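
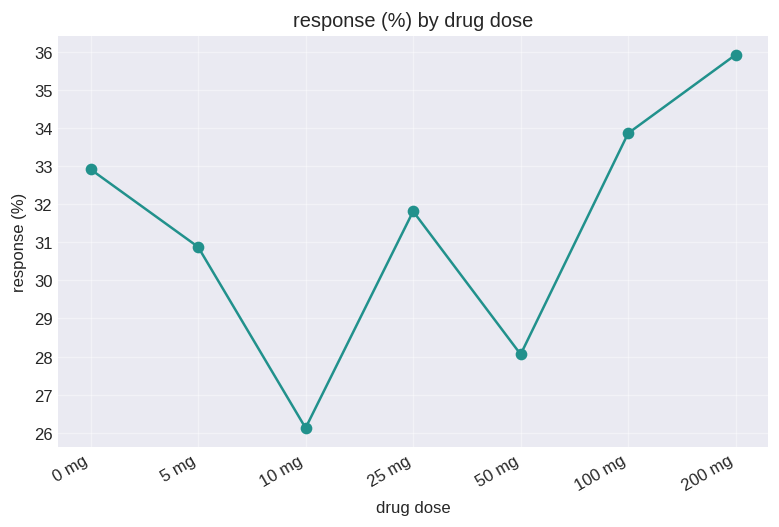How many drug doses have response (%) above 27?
6

Above 27: 0 mg, 5 mg, 25 mg, 50 mg, 100 mg, 200 mg.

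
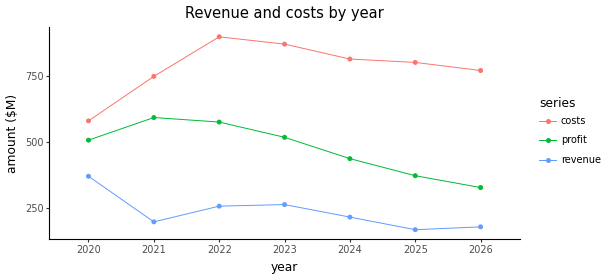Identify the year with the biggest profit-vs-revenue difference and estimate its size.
2021: profit ≈ 600, revenue ≈ 200 → gap ≈ 400. Next-largest (2022) is only ≈ 300.

2021, ≈ 400 $M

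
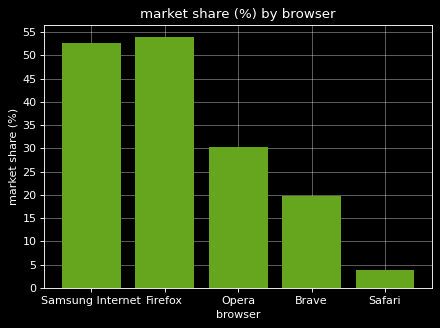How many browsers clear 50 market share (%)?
Above 50: Samsung Internet, Firefox.

2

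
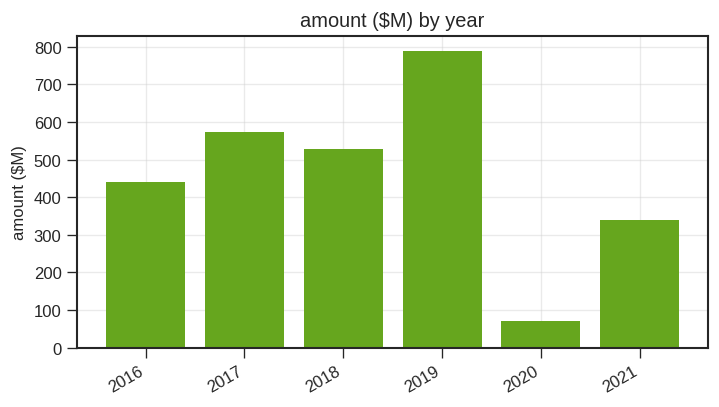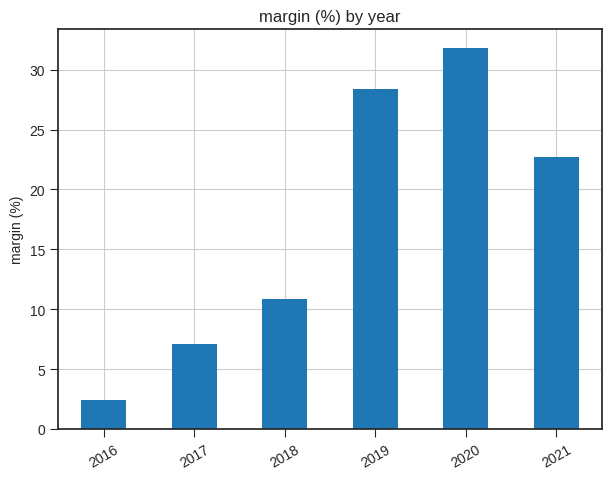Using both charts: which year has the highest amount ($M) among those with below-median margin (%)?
2017

Chart 2 median margin (%) ≈ 15; below-median years: 2016, 2017, 2018. Among those, 2017 has the highest amount ($M) (≈ 600).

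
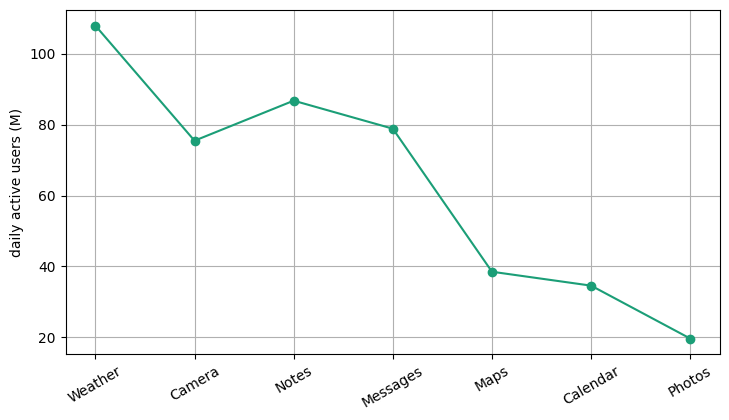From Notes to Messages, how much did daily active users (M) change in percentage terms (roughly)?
≈ -11.1%

Notes ≈ 90, Messages ≈ 80; (80 − 90) / 90 ≈ -11.1%.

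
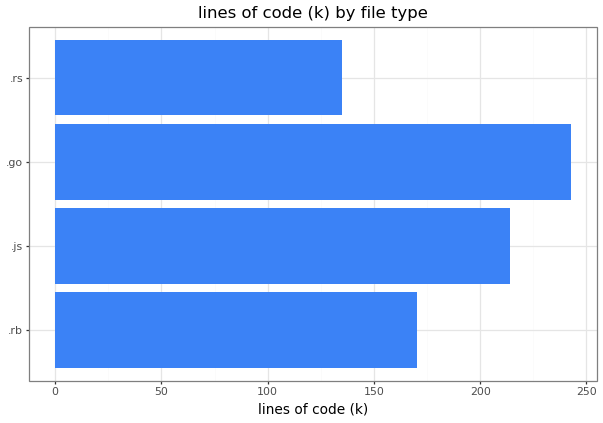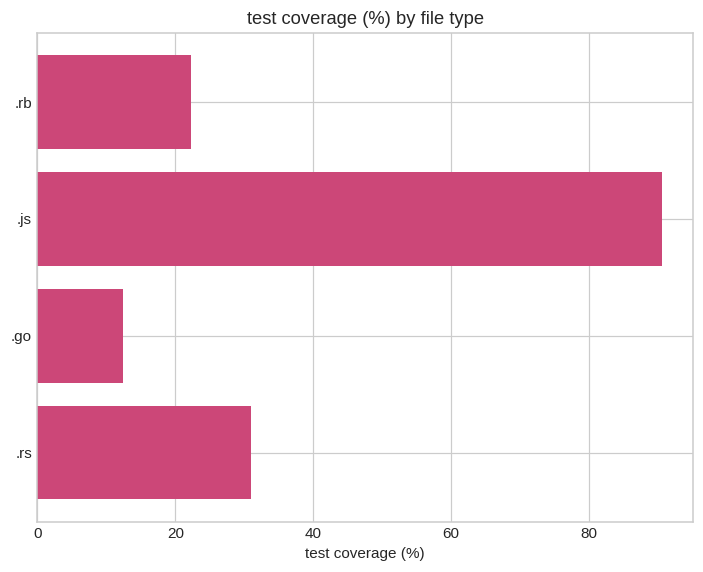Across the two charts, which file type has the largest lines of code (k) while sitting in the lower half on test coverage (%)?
.go

Chart 2 median test coverage (%) ≈ 30; below-median file types: .rb, .go. Among those, .go has the highest lines of code (k) (≈ 250).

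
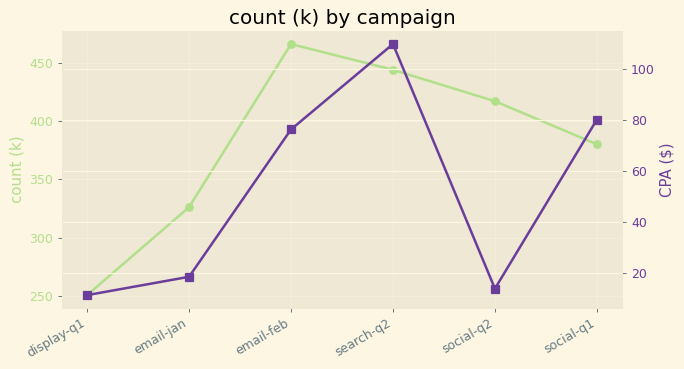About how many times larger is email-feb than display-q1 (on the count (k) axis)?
email-feb ≈ 460, display-q1 ≈ 260; 460/260 ≈ 1.77.

≈ 1.77×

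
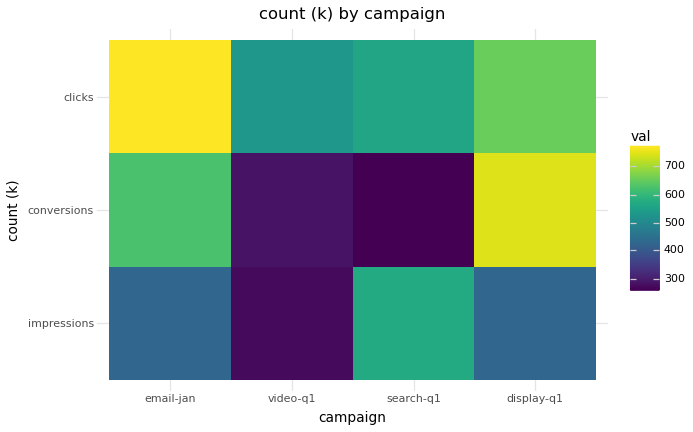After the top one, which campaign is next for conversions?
email-jan

Top 3 for conversions: display-q1 ≈ 750, email-jan ≈ 650, video-q1 ≈ 300.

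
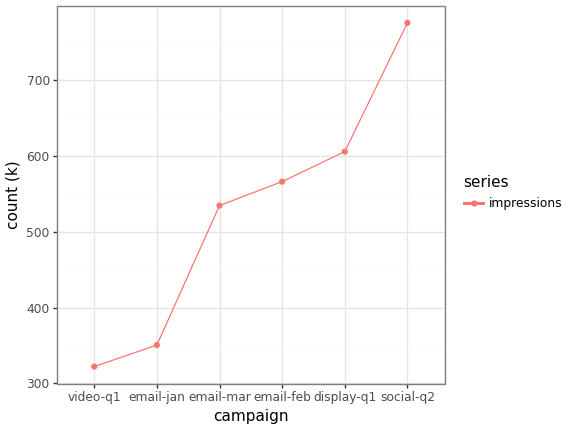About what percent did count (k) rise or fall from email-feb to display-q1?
≈ +9.1%

email-feb ≈ 550, display-q1 ≈ 600; (600 − 550) / 550 ≈ +9.1%.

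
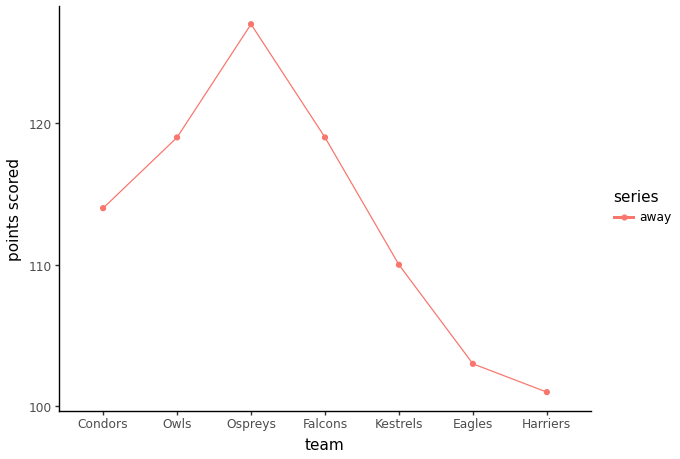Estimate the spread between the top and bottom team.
Max Ospreys ≈ 125, min Harriers ≈ 100; range ≈ 25.

≈ 25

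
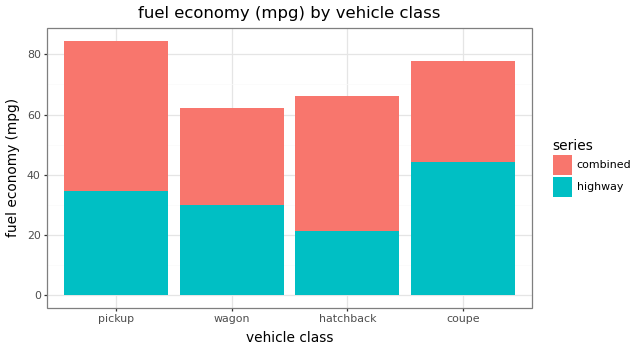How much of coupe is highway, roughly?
≈ 40

highway top ≈ 40, bottom ≈ 0; segment ≈ 40.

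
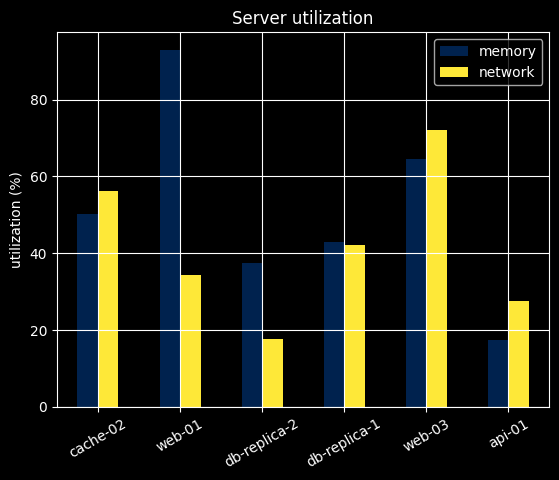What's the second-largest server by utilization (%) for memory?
web-03

Top 3 for memory: web-01 ≈ 90, web-03 ≈ 60, cache-02 ≈ 50.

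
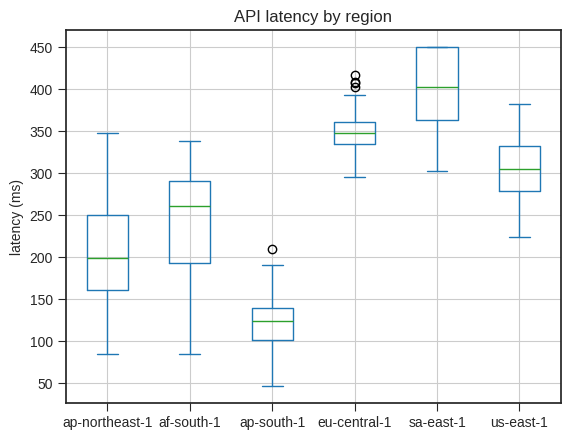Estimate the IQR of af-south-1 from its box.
≈ 100

Q3 ≈ 300, Q1 ≈ 200; IQR ≈ 100.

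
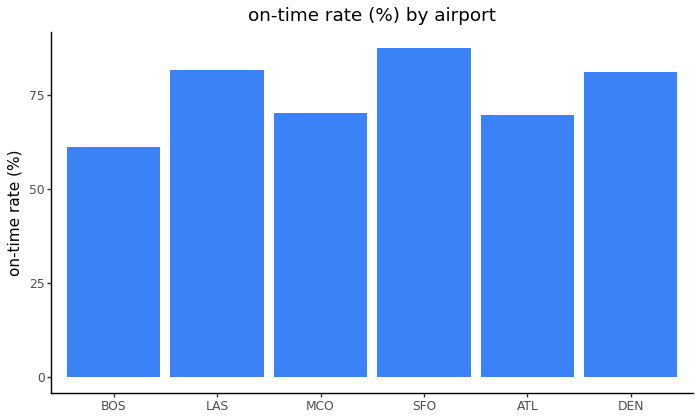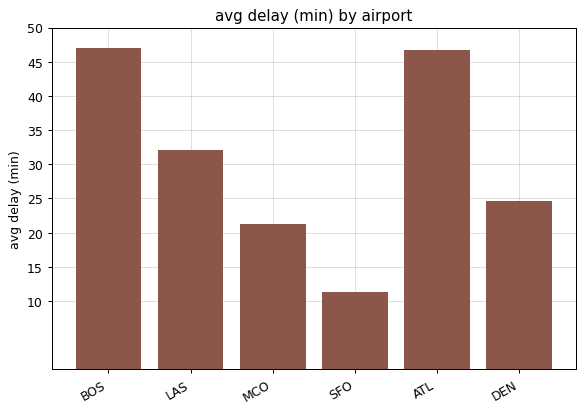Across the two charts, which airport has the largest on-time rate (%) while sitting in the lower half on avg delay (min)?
Chart 2 median avg delay (min) ≈ 30; below-median airports: MCO, SFO, DEN. Among those, SFO has the highest on-time rate (%) (≈ 90).

SFO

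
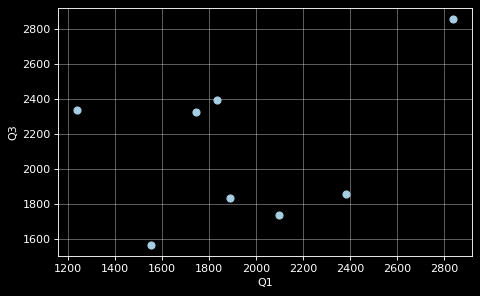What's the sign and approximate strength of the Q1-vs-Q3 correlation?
positive, weak

Points are positively correlated; weak (|r| ≈ 0.3).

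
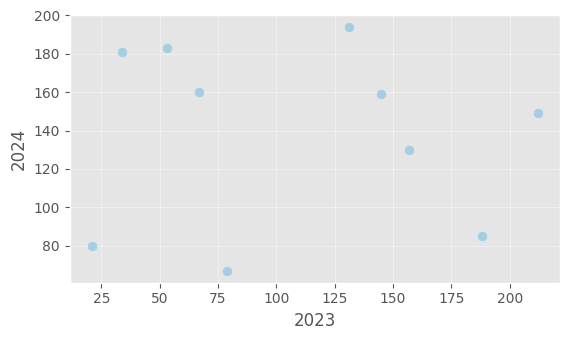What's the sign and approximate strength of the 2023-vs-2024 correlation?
no clear correlation

Points are roughly uncorrelated; weak (|r| ≈ 0.0).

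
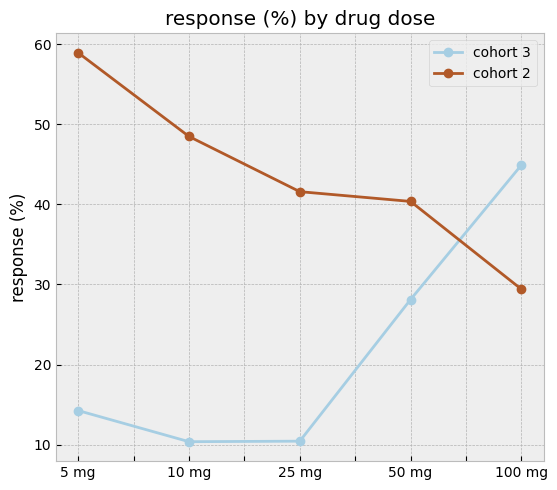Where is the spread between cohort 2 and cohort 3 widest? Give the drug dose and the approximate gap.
5 mg: cohort 2 ≈ 60, cohort 3 ≈ 15 → gap ≈ 45. Next-largest (10 mg) is only ≈ 40.

5 mg, ≈ 45 %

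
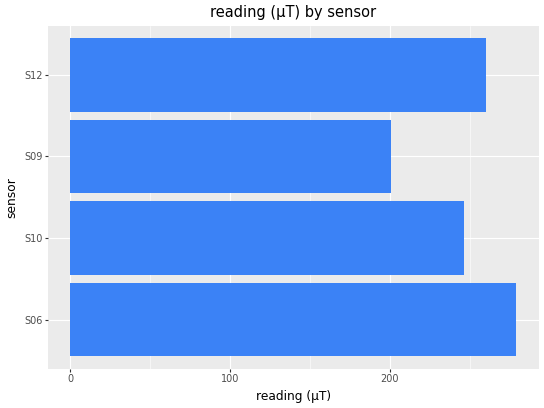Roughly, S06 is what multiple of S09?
S06 ≈ 275, S09 ≈ 200; 275/200 ≈ 1.38.

≈ 1.38×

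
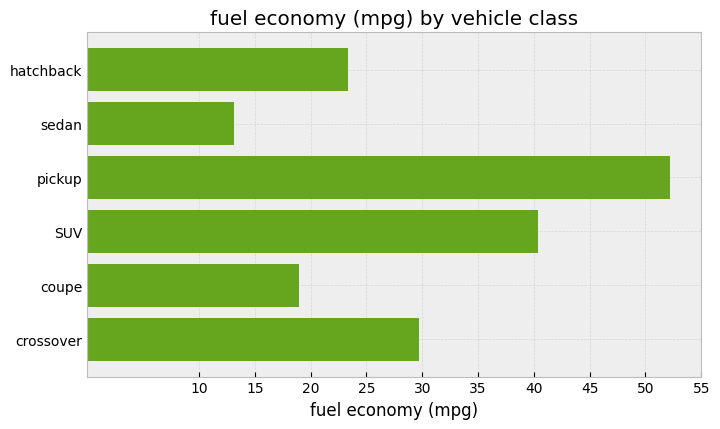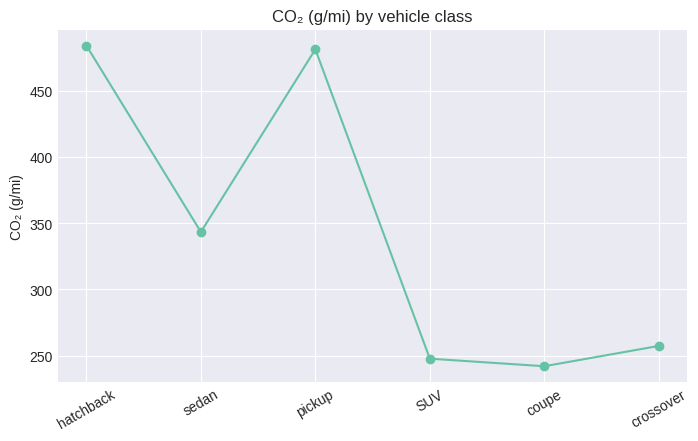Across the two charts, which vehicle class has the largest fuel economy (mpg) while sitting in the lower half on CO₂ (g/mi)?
Chart 2 median CO₂ (g/mi) ≈ 300; below-median vehicle classes: SUV, coupe, crossover. Among those, SUV has the highest fuel economy (mpg) (≈ 40).

SUV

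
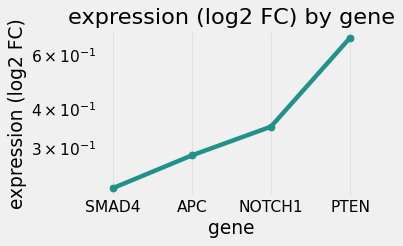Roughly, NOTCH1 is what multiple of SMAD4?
≈ 1.75×

NOTCH1 ≈ 0.35, SMAD4 ≈ 0.20; 0.35/0.20 ≈ 1.75.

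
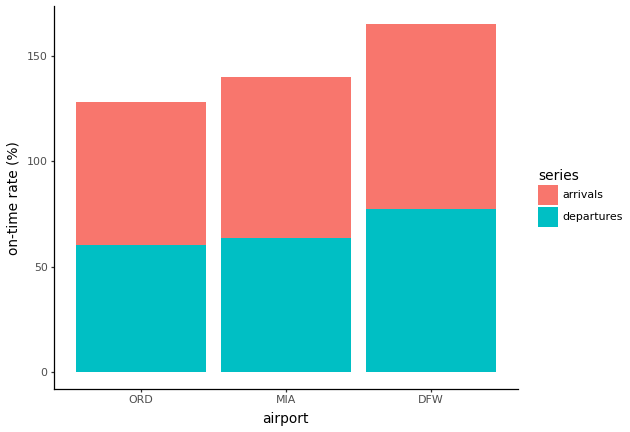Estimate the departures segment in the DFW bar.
≈ 80

departures top ≈ 80, bottom ≈ 0; segment ≈ 80.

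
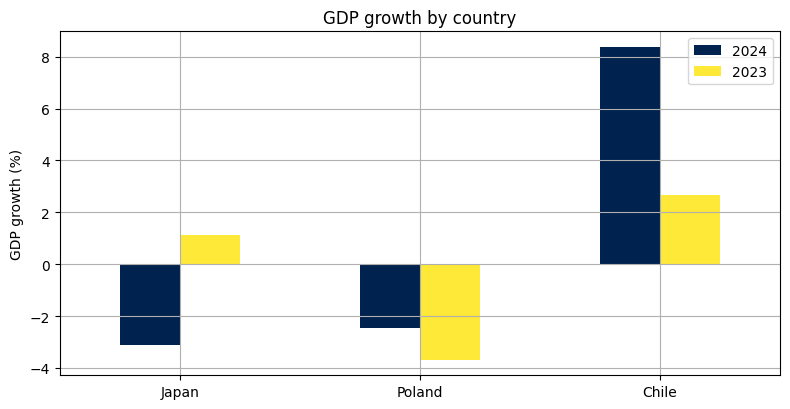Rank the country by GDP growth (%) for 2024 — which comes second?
Poland

Top 3 for 2024: Chile ≈ 8, Poland ≈ -2, Japan ≈ -4.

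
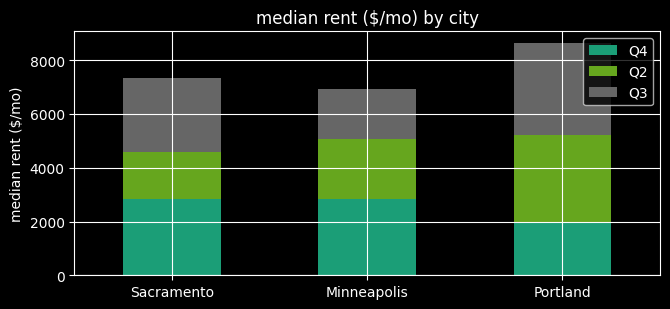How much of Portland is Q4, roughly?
≈ 2000

Q4 top ≈ 2000, bottom ≈ 0; segment ≈ 2000.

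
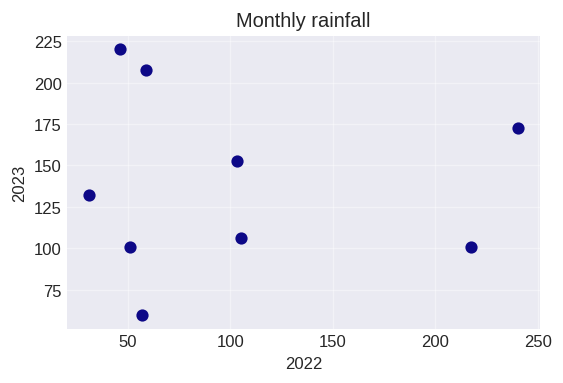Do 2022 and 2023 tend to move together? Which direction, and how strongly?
no clear correlation

Points are roughly uncorrelated; weak (|r| ≈ 0.0).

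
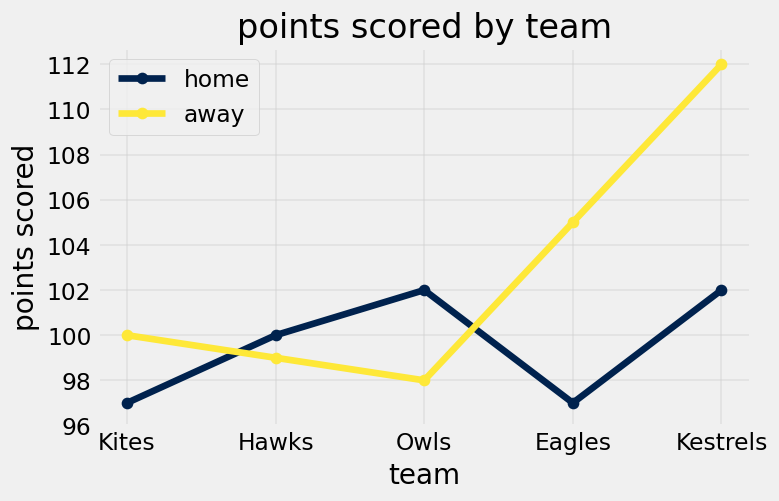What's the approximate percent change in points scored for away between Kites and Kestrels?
Kites ≈ 100, Kestrels ≈ 112; (112 − 100) / 100 ≈ +12%.

≈ +12%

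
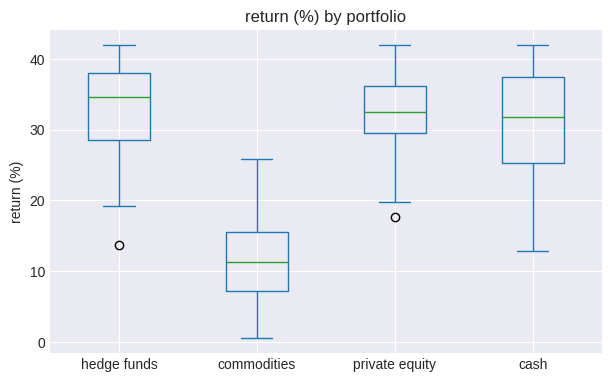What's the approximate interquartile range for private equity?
Q3 ≈ 36, Q1 ≈ 30; IQR ≈ 6.

≈ 6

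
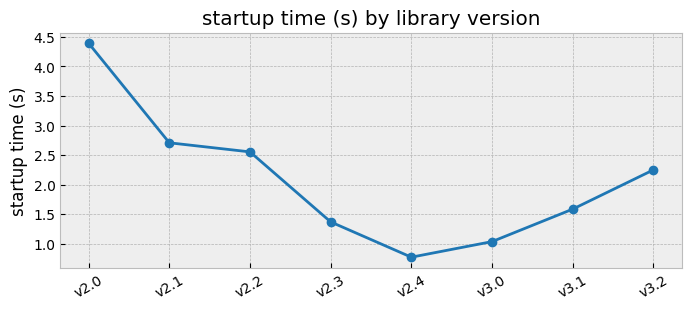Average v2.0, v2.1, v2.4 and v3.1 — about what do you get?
≈ 2.38

(4.5 + 2.5 + 1.0 + 1.5) / 4 ≈ 2.38.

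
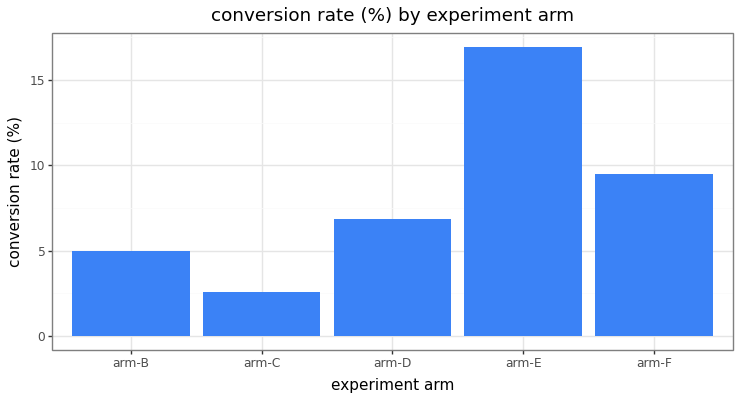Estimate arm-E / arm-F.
≈ 1.6×

arm-E ≈ 16, arm-F ≈ 10; 16/10 ≈ 1.6.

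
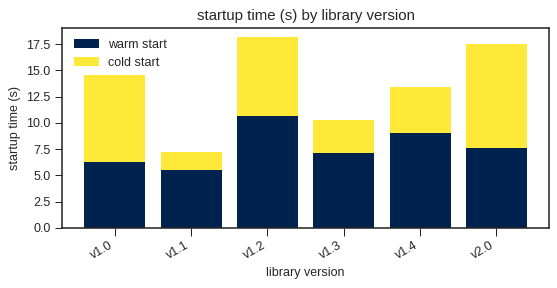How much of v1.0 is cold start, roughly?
cold start top ≈ 14, bottom ≈ 6; segment ≈ 8.

≈ 8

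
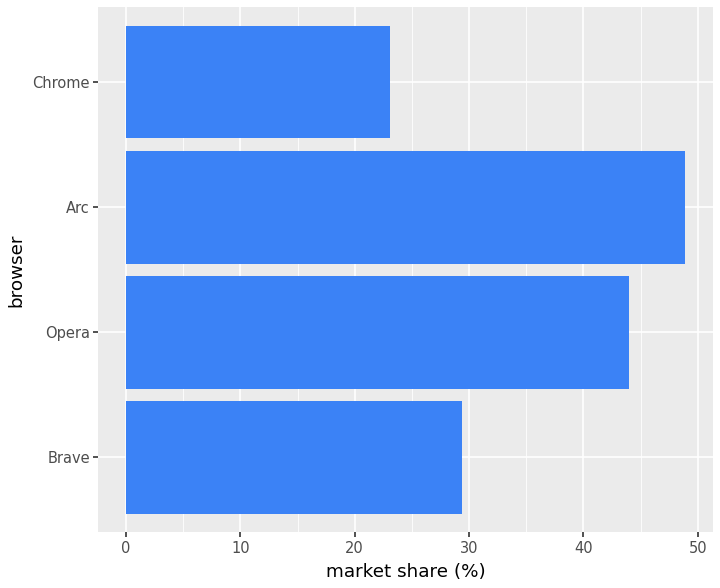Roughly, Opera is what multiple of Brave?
Opera ≈ 45, Brave ≈ 30; 45/30 ≈ 1.5.

≈ 1.5×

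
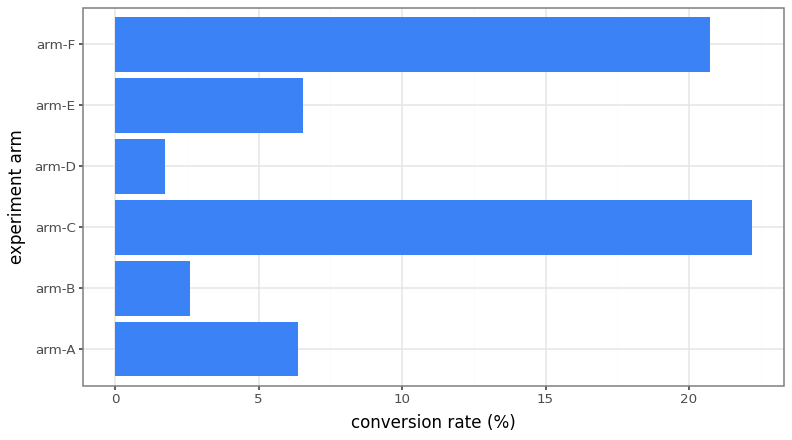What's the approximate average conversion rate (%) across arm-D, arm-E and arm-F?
≈ 9

(2 + 6 + 20) / 3 ≈ 9.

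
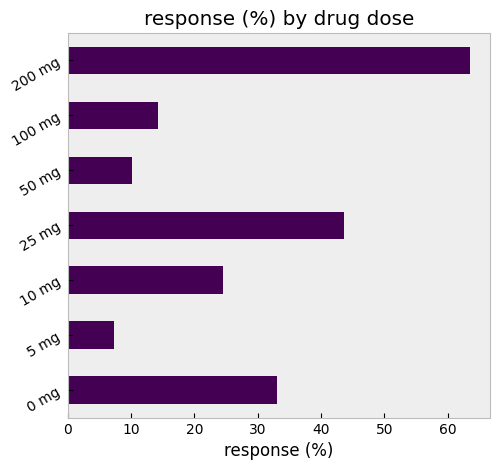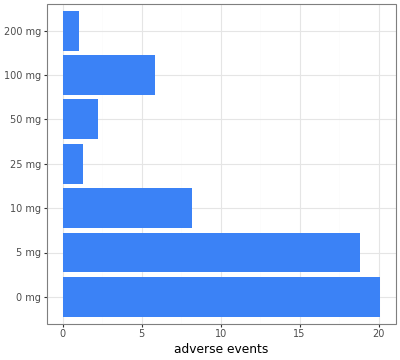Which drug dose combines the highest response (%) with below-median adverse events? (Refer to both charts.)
200 mg

Chart 2 median adverse events ≈ 6; below-median drug doses: 25 mg, 50 mg, 200 mg. Among those, 200 mg has the highest response (%) (≈ 60).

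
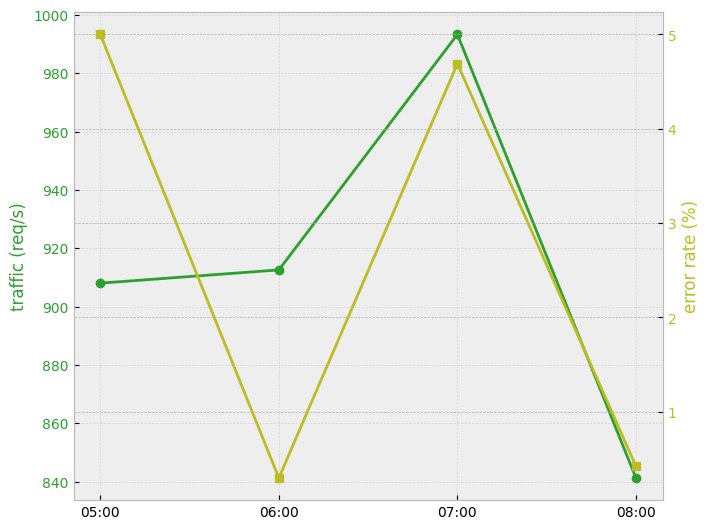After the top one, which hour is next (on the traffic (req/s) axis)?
06:00

Top 3 (on the traffic (req/s) axis): 07:00 ≈ 1000, 06:00 ≈ 920, 05:00 ≈ 900.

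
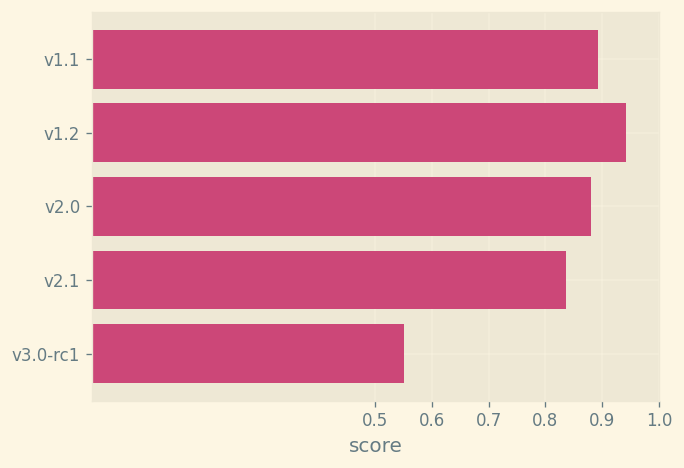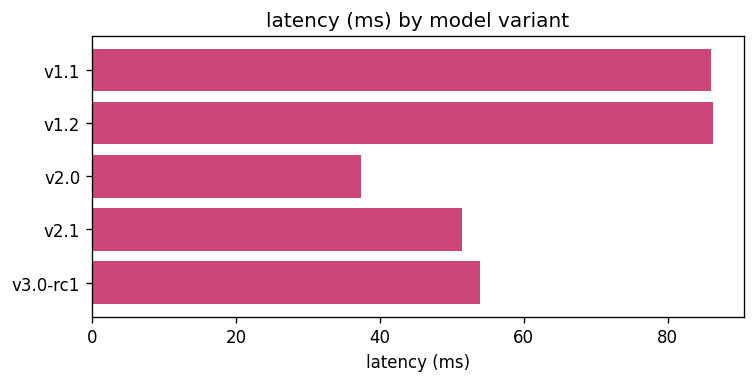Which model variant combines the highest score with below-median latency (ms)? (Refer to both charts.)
Chart 2 median latency (ms) ≈ 50; below-median model variants: v2.0, v2.1. Among those, v2.0 has the highest score (≈ 0.9).

v2.0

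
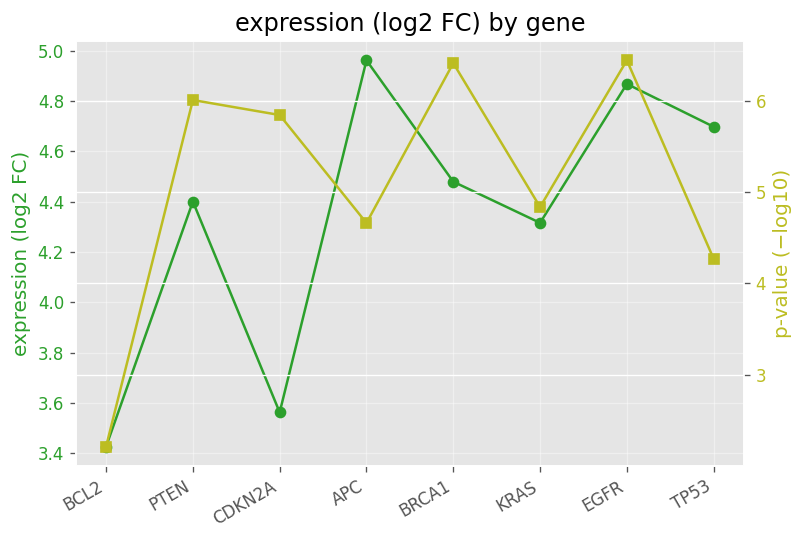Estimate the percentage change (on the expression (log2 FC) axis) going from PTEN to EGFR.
≈ +9.1%

PTEN ≈ 4.4, EGFR ≈ 4.8; (4.8 − 4.4) / 4.4 ≈ +9.1%.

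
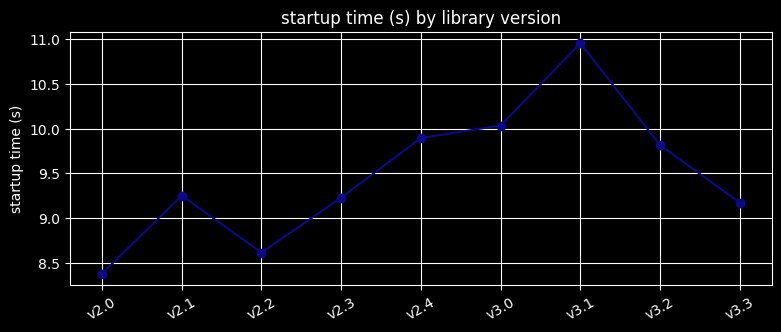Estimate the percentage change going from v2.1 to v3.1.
v2.1 ≈ 9.5, v3.1 ≈ 11.0; (11.0 − 9.5) / 9.5 ≈ +15.8%.

≈ +15.8%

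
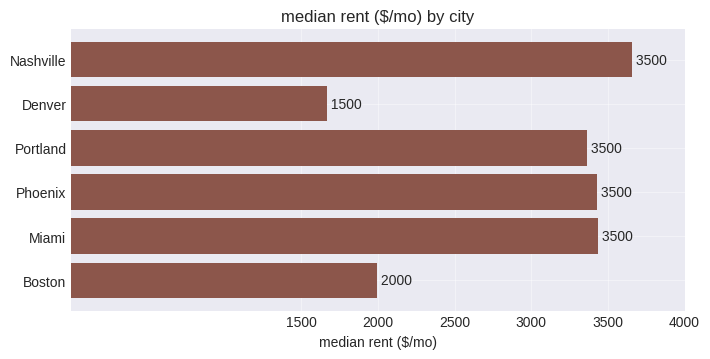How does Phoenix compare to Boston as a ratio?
≈ 1.75×

Phoenix ≈ 3500, Boston ≈ 2000; 3500/2000 ≈ 1.75.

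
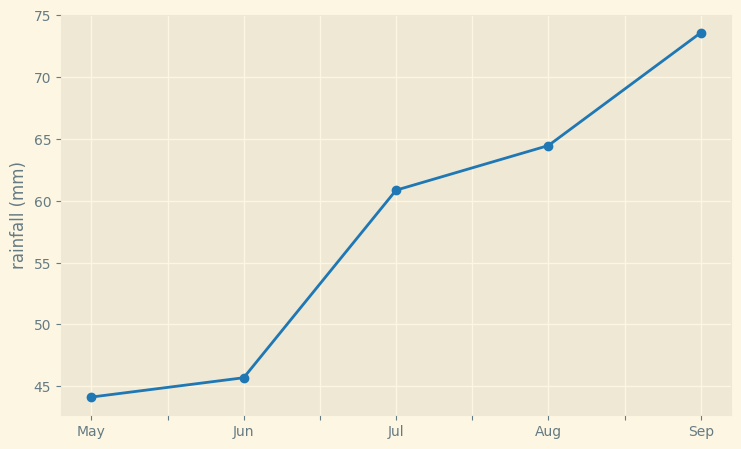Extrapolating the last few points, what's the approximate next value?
≈ 82.5

Last three: 60, 65, 75 → slope ≈ 7.5/step → next ≈ 82.5.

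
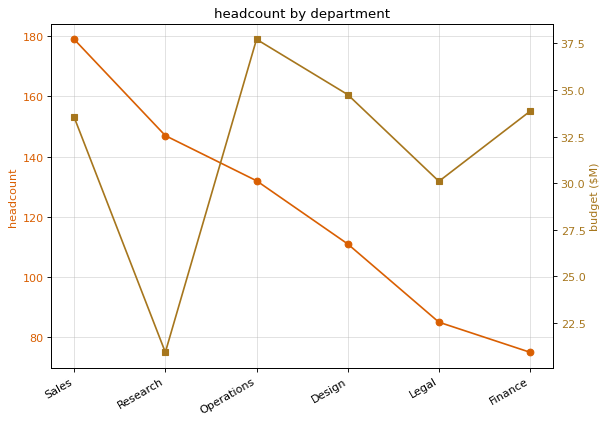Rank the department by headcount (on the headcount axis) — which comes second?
Research

Top 3 (on the headcount axis): Sales ≈ 180, Research ≈ 150, Operations ≈ 130.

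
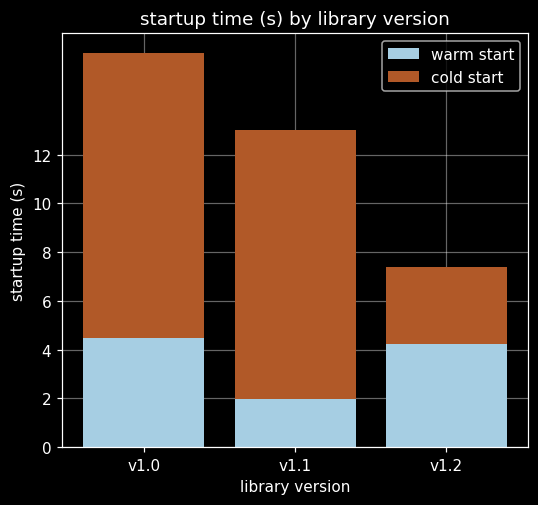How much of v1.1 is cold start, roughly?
≈ 12

cold start top ≈ 14, bottom ≈ 2; segment ≈ 12.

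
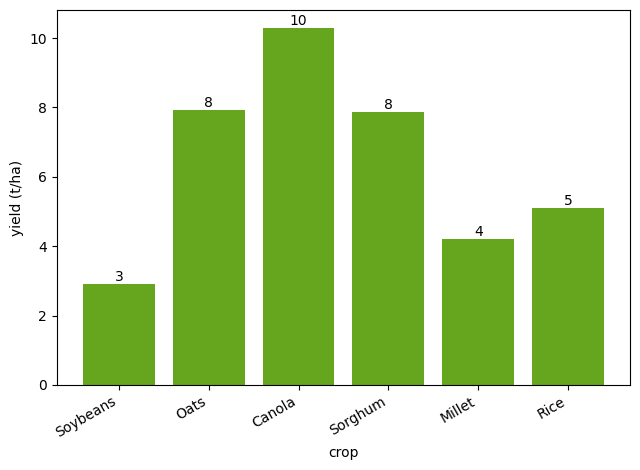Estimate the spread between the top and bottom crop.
Max Canola ≈ 10, min Soybeans ≈ 3; range ≈ 7.

≈ 7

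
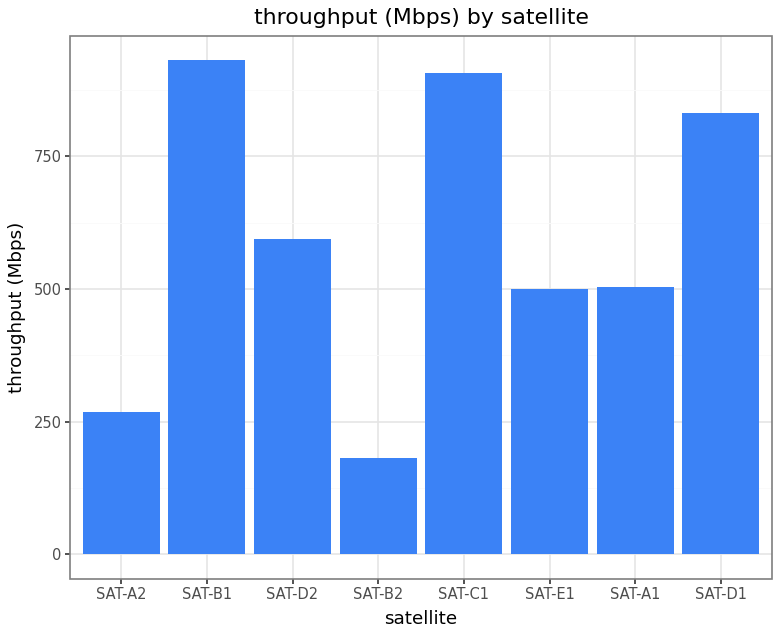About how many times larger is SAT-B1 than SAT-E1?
SAT-B1 ≈ 900, SAT-E1 ≈ 500; 900/500 ≈ 1.8.

≈ 1.8×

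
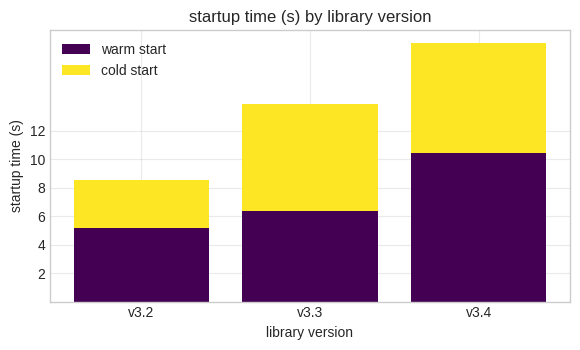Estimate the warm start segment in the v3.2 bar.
warm start top ≈ 6, bottom ≈ 0; segment ≈ 6.

≈ 6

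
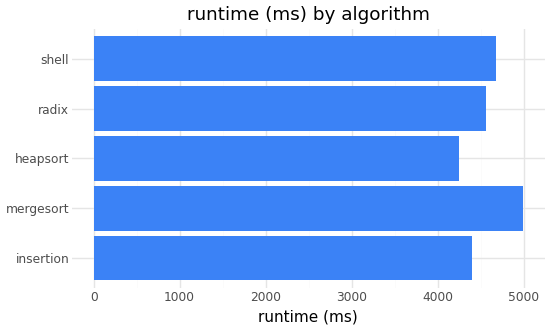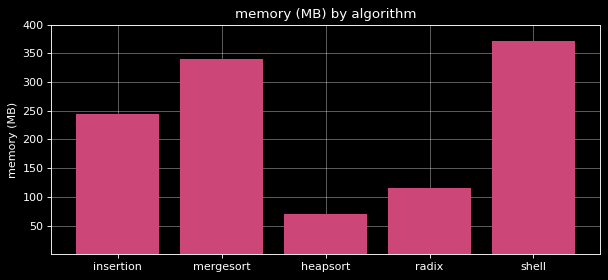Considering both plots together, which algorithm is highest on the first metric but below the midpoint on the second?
Chart 2 median memory (MB) ≈ 250; below-median algorithms: heapsort, radix. Among those, radix has the highest runtime (ms) (≈ 4500).

radix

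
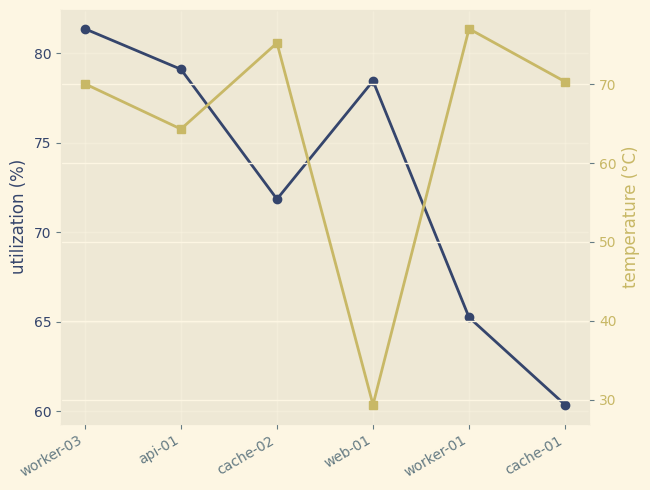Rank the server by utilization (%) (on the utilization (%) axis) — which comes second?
Top 3 (on the utilization (%) axis): worker-03 ≈ 82, api-01 ≈ 80, web-01 ≈ 78.

api-01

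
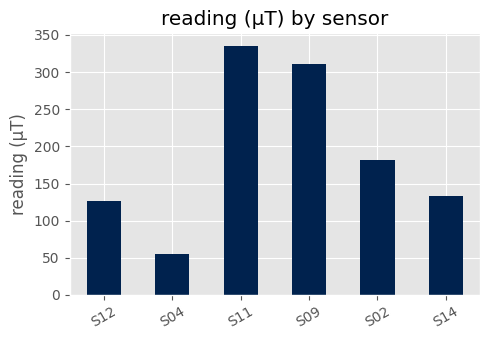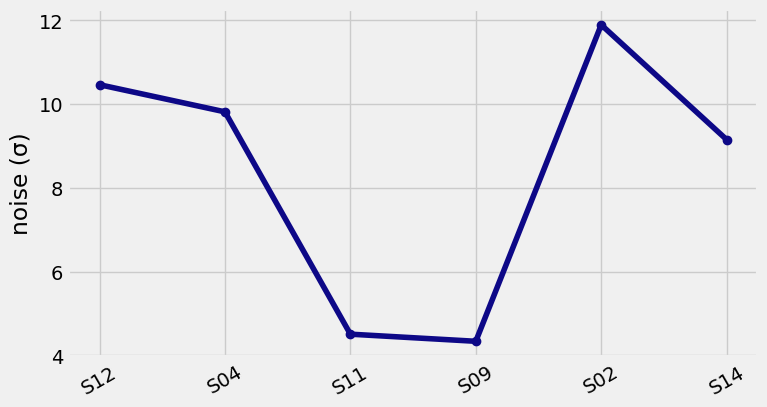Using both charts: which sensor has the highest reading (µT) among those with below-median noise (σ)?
S11

Chart 2 median noise (σ) ≈ 10; below-median sensors: S11, S09, S14. Among those, S11 has the highest reading (µT) (≈ 350).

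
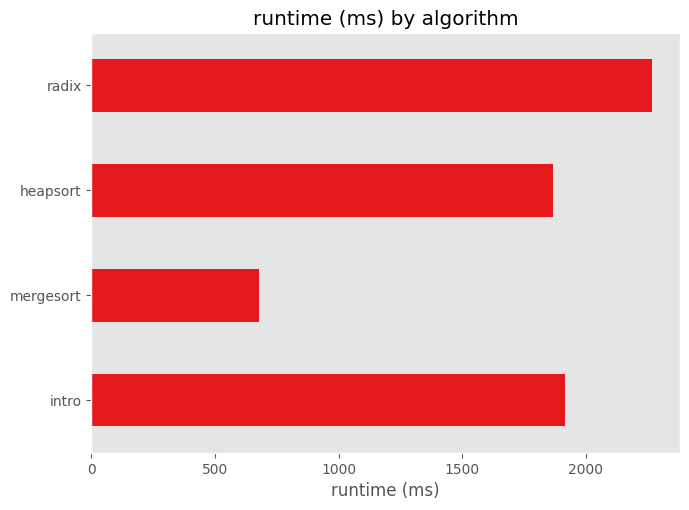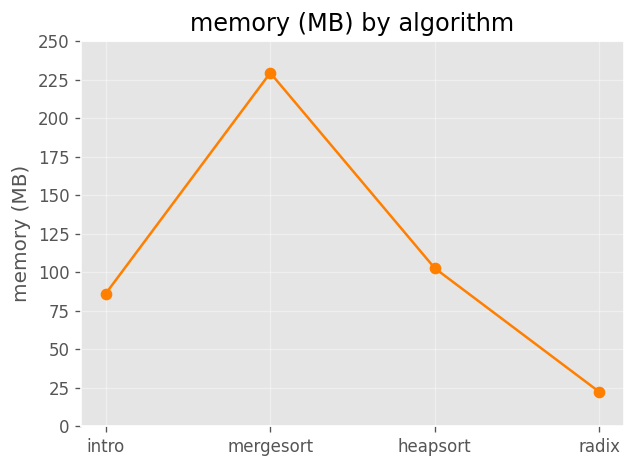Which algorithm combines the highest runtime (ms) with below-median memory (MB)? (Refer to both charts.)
Chart 2 median memory (MB) ≈ 100; below-median algorithms: intro, radix. Among those, radix has the highest runtime (ms) (≈ 2500).

radix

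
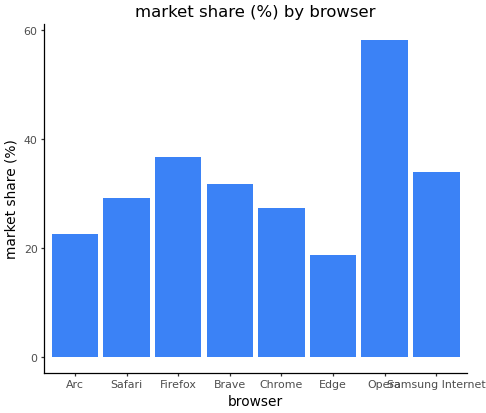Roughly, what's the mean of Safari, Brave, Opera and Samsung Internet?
≈ 39

(30 + 30 + 60 + 35) / 4 ≈ 39.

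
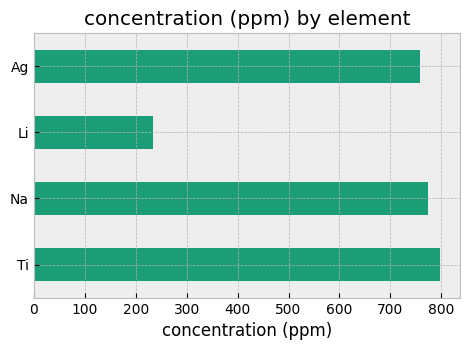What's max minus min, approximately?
Max Ti ≈ 800, min Li ≈ 200; range ≈ 600.

≈ 600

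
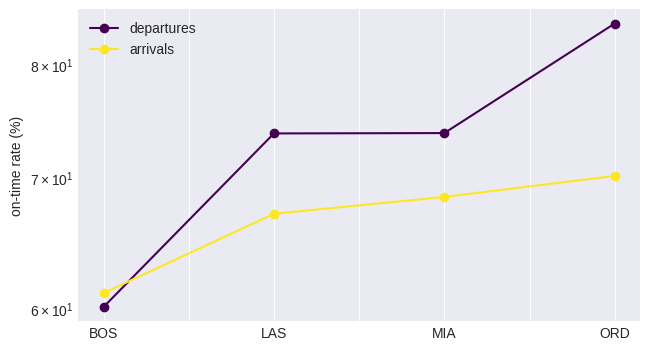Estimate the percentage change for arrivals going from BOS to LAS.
BOS ≈ 62, LAS ≈ 68; (68 − 62) / 62 ≈ +9.7%.

≈ +9.7%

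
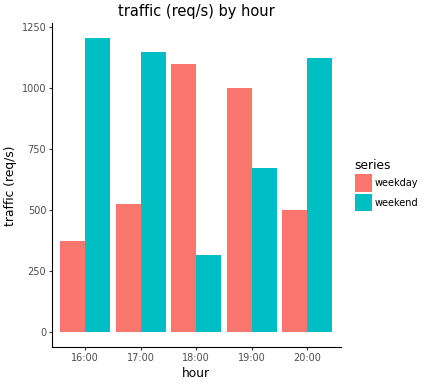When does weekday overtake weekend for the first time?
17:00: weekday ≈ 600 vs weekend ≈ 1200 (not yet); 18:00: weekday ≈ 1000 vs weekend ≈ 400 (first crossover).

18:00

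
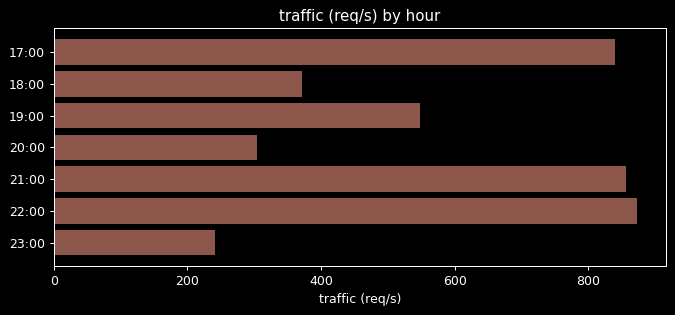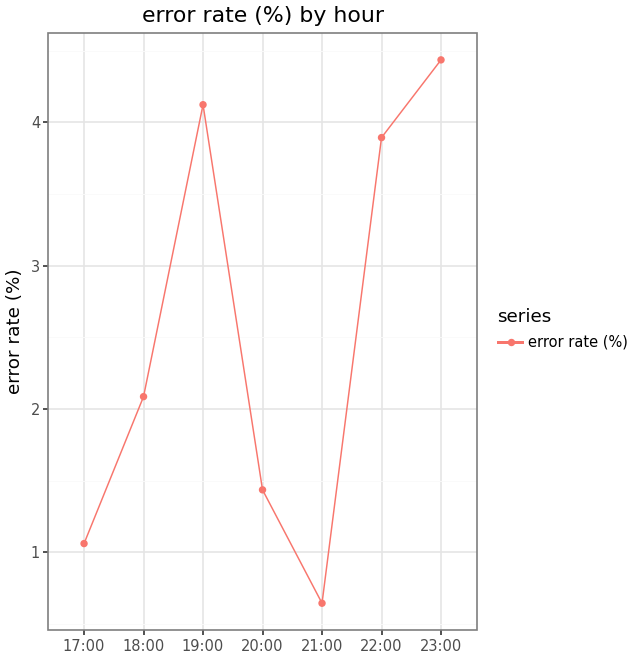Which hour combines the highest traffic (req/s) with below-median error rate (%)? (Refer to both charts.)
Chart 2 median error rate (%) ≈ 2; below-median hours: 17:00, 20:00, 21:00. Among those, 21:00 has the highest traffic (req/s) (≈ 900).

21:00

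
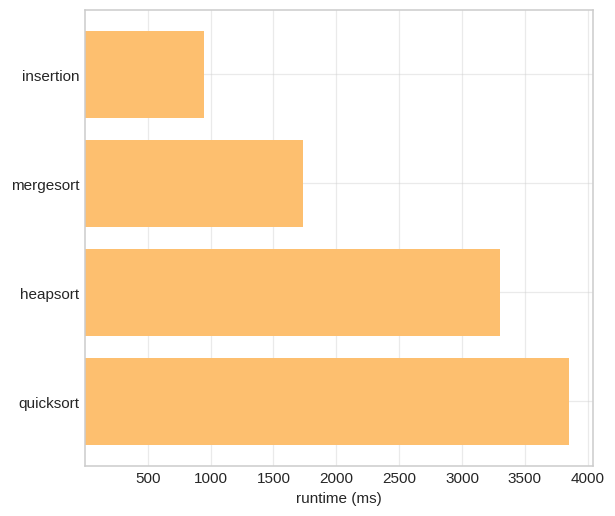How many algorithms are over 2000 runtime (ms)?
Above 2000: heapsort, quicksort.

2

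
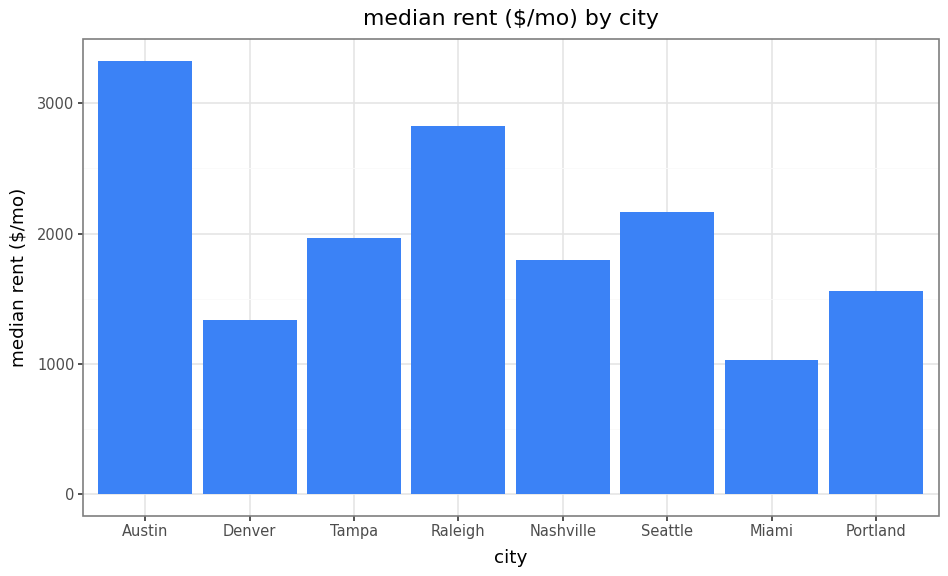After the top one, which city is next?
Top 3: Austin ≈ 3500, Raleigh ≈ 3000, Seattle ≈ 2000.

Raleigh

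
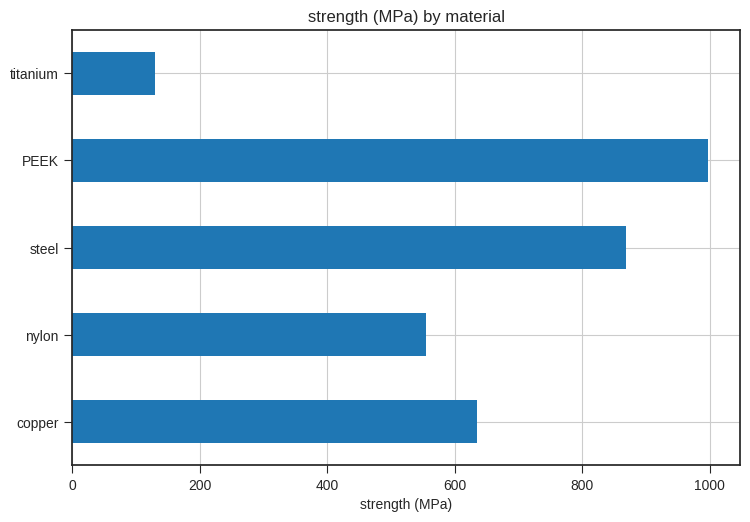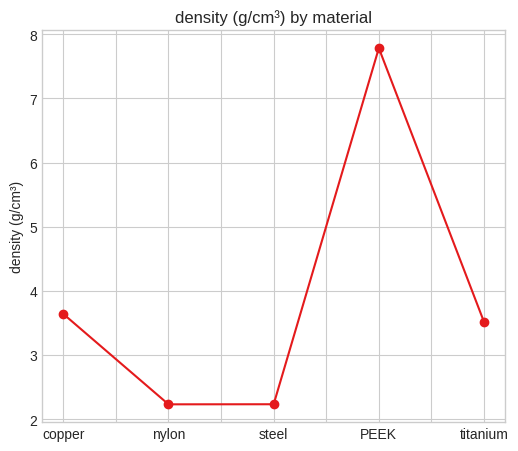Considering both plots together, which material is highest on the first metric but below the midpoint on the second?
steel

Chart 2 median density (g/cm³) ≈ 4; below-median materials: nylon, steel. Among those, steel has the highest strength (MPa) (≈ 900).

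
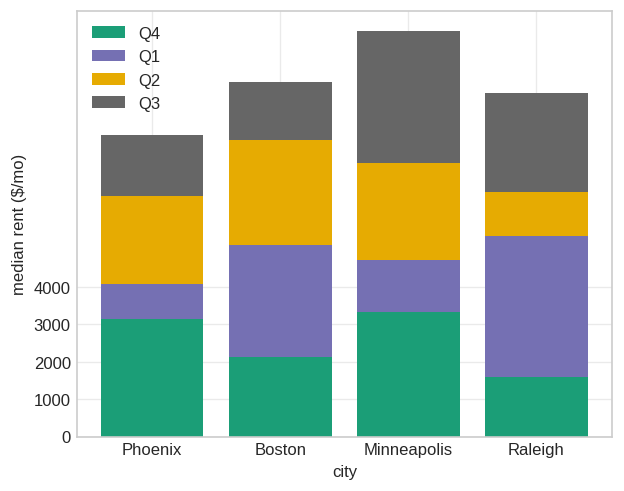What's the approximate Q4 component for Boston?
≈ 2000

Q4 top ≈ 2000, bottom ≈ 0; segment ≈ 2000.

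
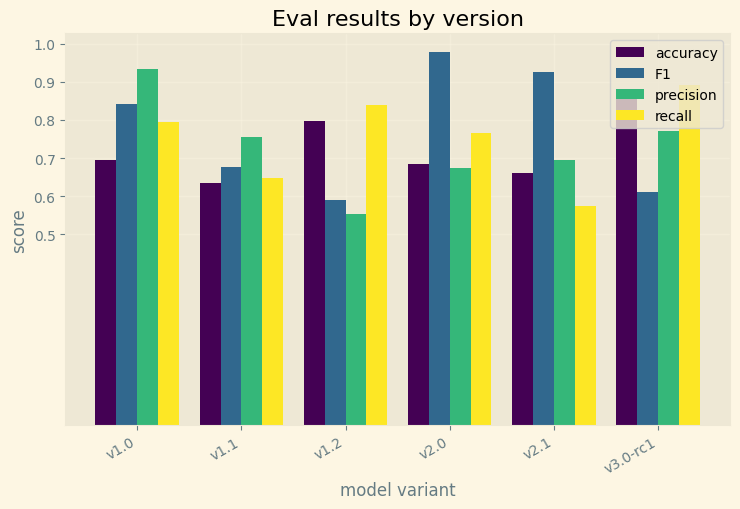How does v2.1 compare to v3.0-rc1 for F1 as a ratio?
v2.1 ≈ 0.9, v3.0-rc1 ≈ 0.6; 0.9/0.6 ≈ 1.5.

≈ 1.5×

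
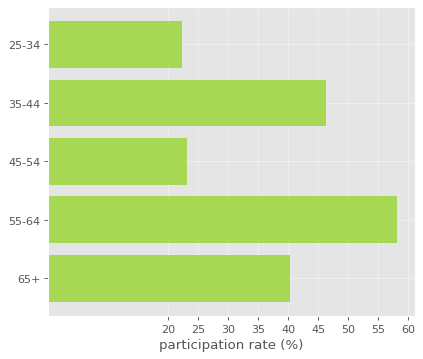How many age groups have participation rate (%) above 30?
Above 30: 35-44, 55-64, 65+.

3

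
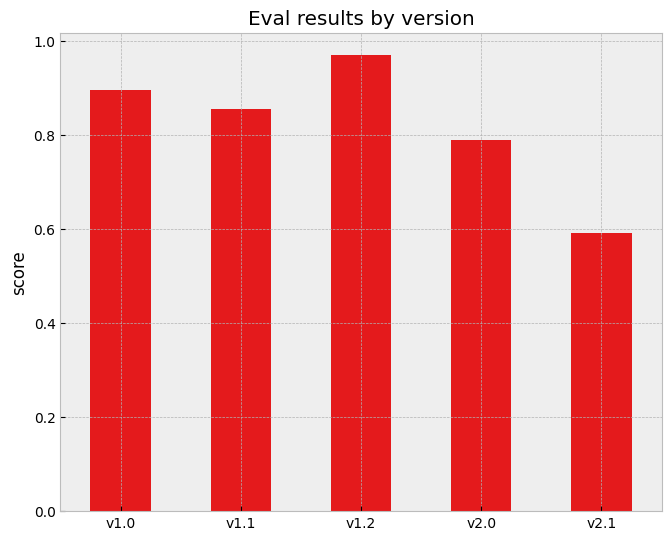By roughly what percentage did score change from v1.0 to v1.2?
v1.0 ≈ 0.9, v1.2 ≈ 1.0; (1.0 − 0.9) / 0.9 ≈ +11.1%.

≈ +11.1%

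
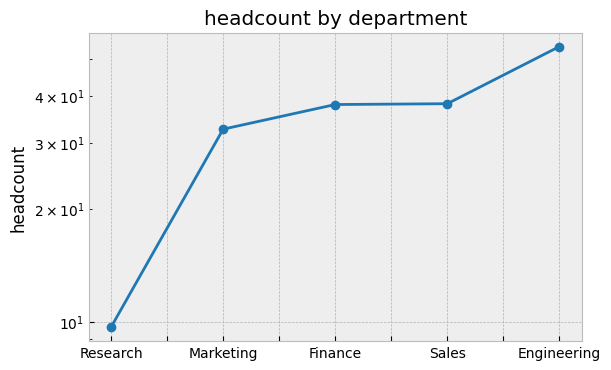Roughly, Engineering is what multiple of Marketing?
Engineering ≈ 55, Marketing ≈ 35; 55/35 ≈ 1.57.

≈ 1.57×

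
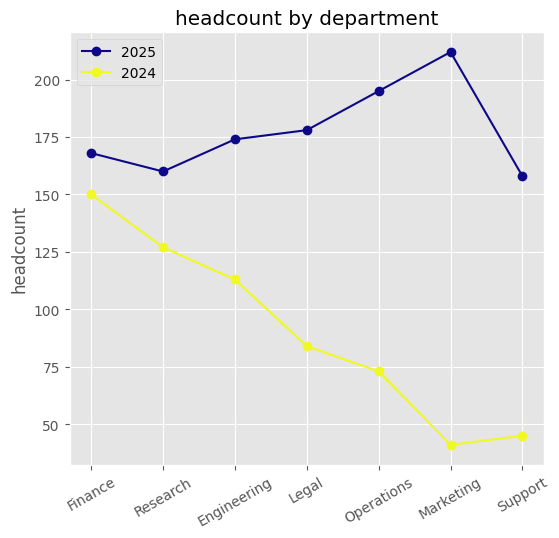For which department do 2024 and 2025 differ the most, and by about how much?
Marketing: 2024 ≈ 40, 2025 ≈ 220 → gap ≈ 180. Next-largest (Operations) is only ≈ 120.

Marketing, ≈ 180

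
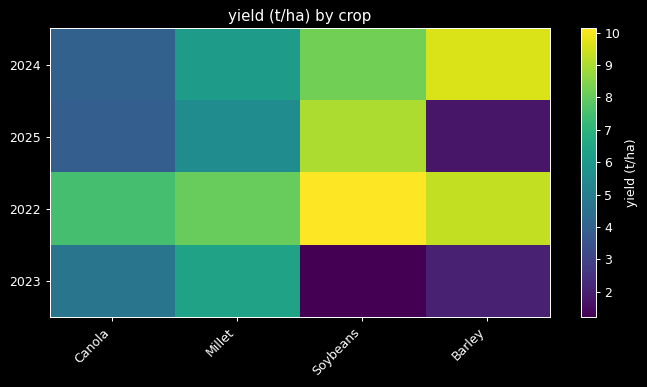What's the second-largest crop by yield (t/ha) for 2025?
Millet

Top 3 for 2025: Soybeans ≈ 9, Millet ≈ 6, Canola ≈ 4.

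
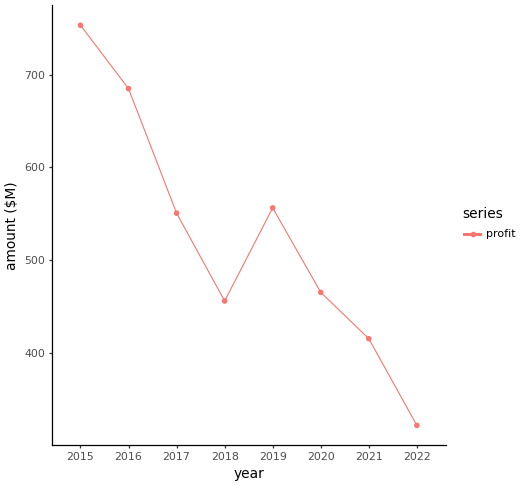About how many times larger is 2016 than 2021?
≈ 1.75×

2016 ≈ 700, 2021 ≈ 400; 700/400 ≈ 1.75.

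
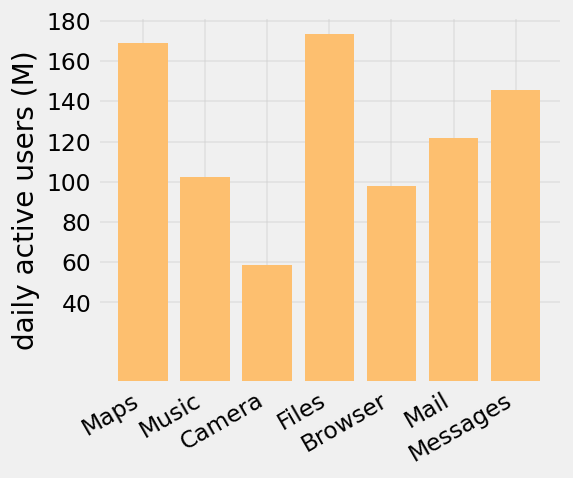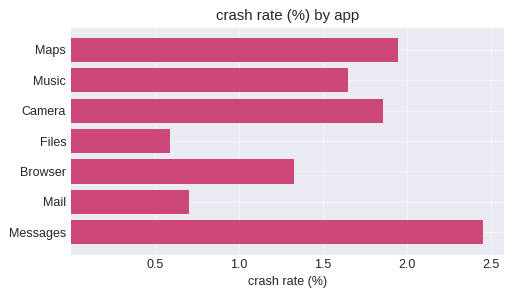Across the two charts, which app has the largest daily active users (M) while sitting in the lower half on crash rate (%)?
Files

Chart 2 median crash rate (%) ≈ 1.5; below-median apps: Files, Browser, Mail. Among those, Files has the highest daily active users (M) (≈ 180).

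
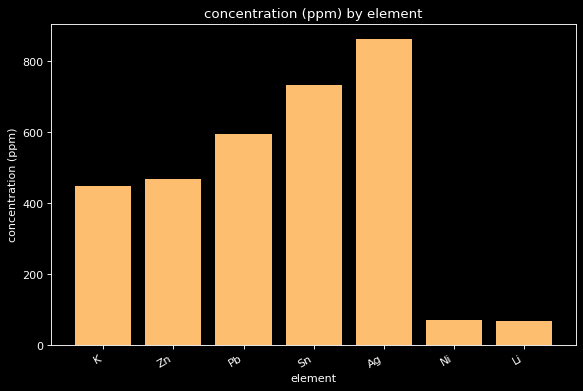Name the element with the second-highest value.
Sn

Top 3: Ag ≈ 900, Sn ≈ 700, Pb ≈ 600.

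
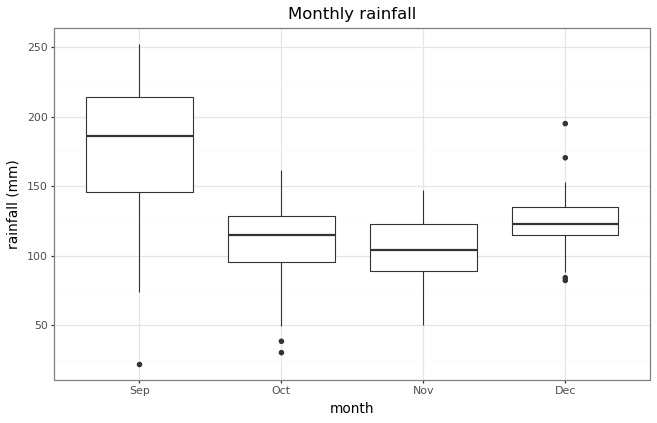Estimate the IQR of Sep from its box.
≈ 60

Q3 ≈ 210, Q1 ≈ 150; IQR ≈ 60.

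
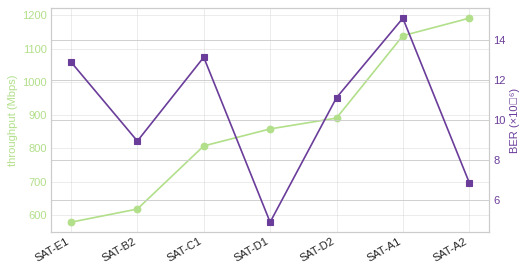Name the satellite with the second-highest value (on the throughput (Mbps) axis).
SAT-A1

Top 3 (on the throughput (Mbps) axis): SAT-A2 ≈ 1200, SAT-A1 ≈ 1100, SAT-D2 ≈ 900.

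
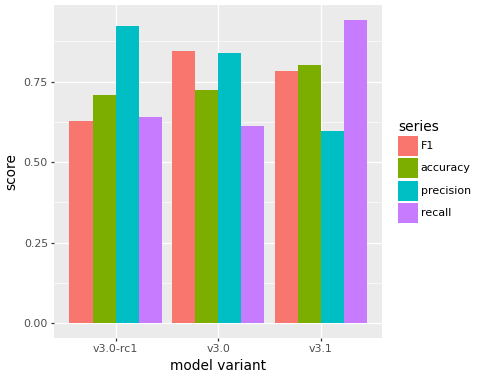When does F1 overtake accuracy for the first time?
v3.0-rc1: F1 ≈ 0.6 vs accuracy ≈ 0.7 (not yet); v3.0: F1 ≈ 0.8 vs accuracy ≈ 0.7 (first crossover).

v3.0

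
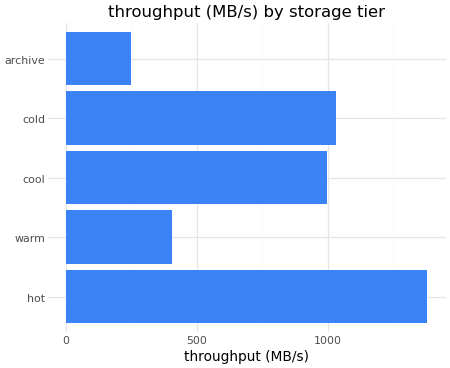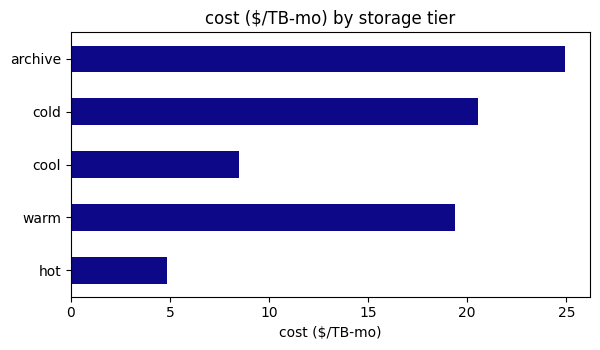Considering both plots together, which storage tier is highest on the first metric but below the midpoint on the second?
hot

Chart 2 median cost ($/TB-mo) ≈ 20; below-median storage tiers: hot, cool. Among those, hot has the highest throughput (MB/s) (≈ 1400).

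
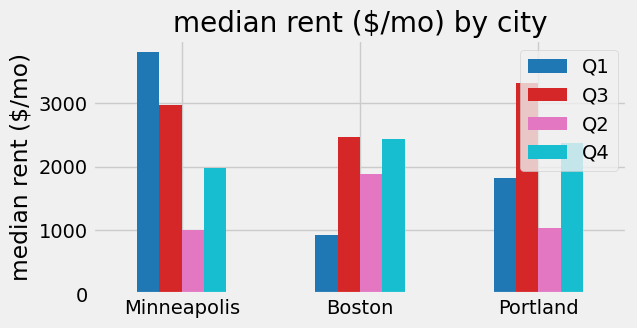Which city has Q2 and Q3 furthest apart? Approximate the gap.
Portland, ≈ 2500 $/mo

Portland: Q2 ≈ 1000, Q3 ≈ 3500 → gap ≈ 2500. Next-largest (Minneapolis) is only ≈ 2000.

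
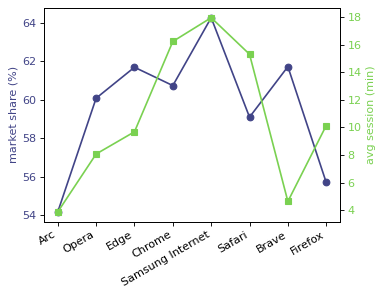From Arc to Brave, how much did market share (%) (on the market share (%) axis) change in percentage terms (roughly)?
≈ +14.8%

Arc ≈ 54, Brave ≈ 62; (62 − 54) / 54 ≈ +14.8%.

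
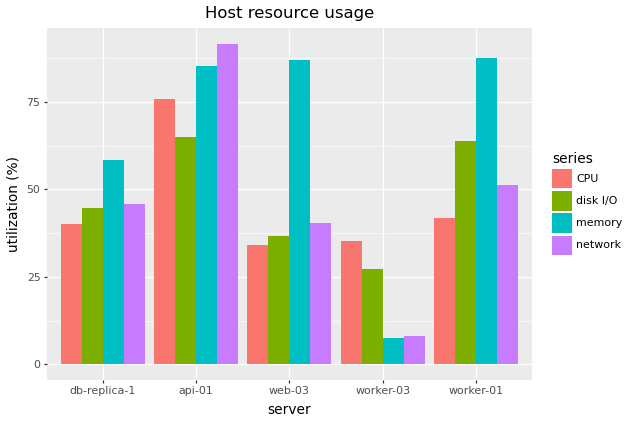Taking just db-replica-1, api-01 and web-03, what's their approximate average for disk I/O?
(40 + 70 + 40) / 3 ≈ 50.

≈ 50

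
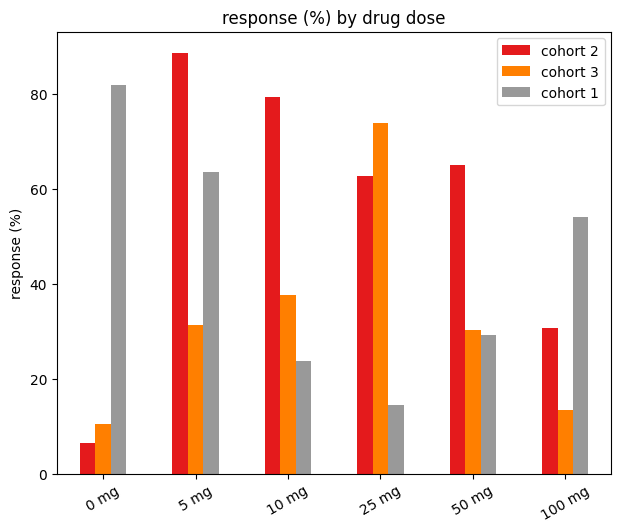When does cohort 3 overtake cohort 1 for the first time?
5 mg: cohort 3 ≈ 30 vs cohort 1 ≈ 60 (not yet); 10 mg: cohort 3 ≈ 40 vs cohort 1 ≈ 20 (first crossover).

10 mg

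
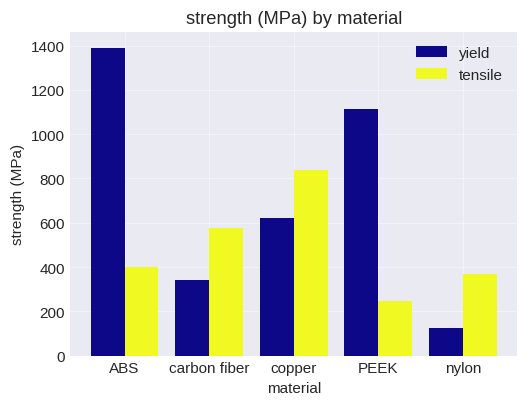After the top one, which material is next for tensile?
carbon fiber

Top 3 for tensile: copper ≈ 800, carbon fiber ≈ 600, ABS ≈ 400.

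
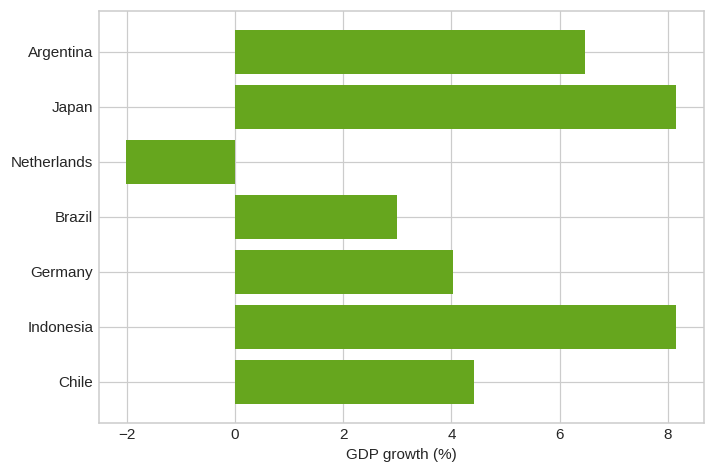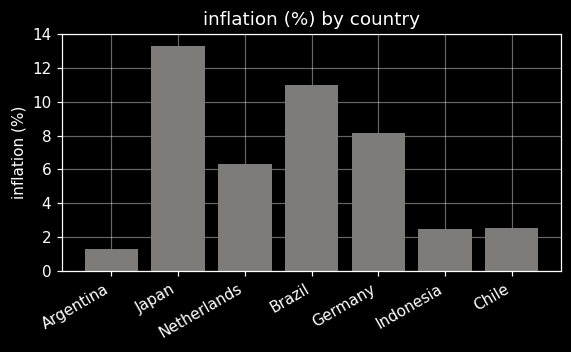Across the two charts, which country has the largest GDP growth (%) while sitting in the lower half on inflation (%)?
Indonesia

Chart 2 median inflation (%) ≈ 6; below-median countries: Argentina, Indonesia, Chile. Among those, Indonesia has the highest GDP growth (%) (≈ 8).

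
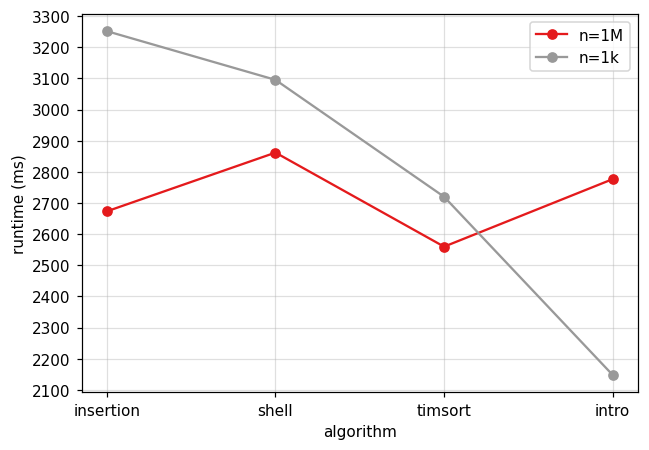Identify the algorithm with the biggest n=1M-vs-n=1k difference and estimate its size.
intro: n=1M ≈ 2800, n=1k ≈ 2100 → gap ≈ 700. Next-largest (insertion) is only ≈ 600.

intro, ≈ 700 ms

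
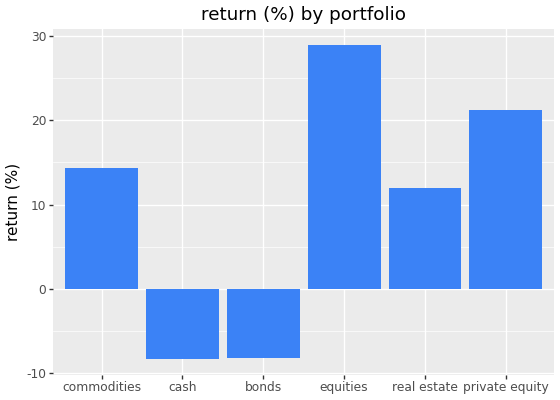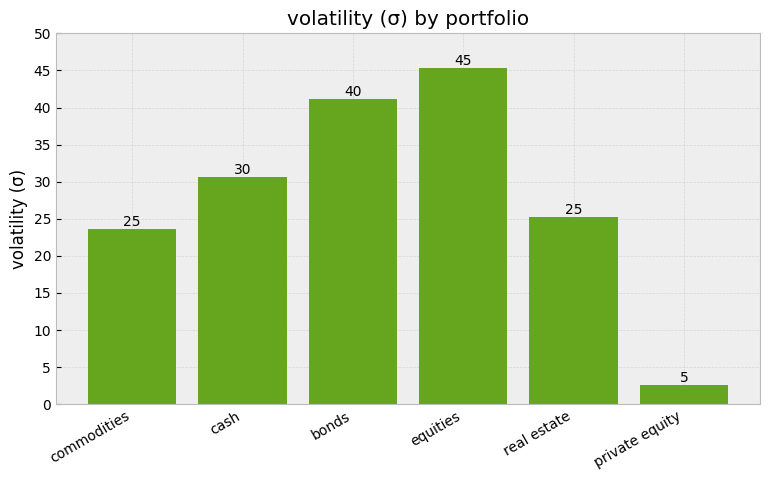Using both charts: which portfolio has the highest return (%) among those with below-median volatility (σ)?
private equity

Chart 2 median volatility (σ) ≈ 30; below-median portfolios: commodities, real estate, private equity. Among those, private equity has the highest return (%) (≈ 20).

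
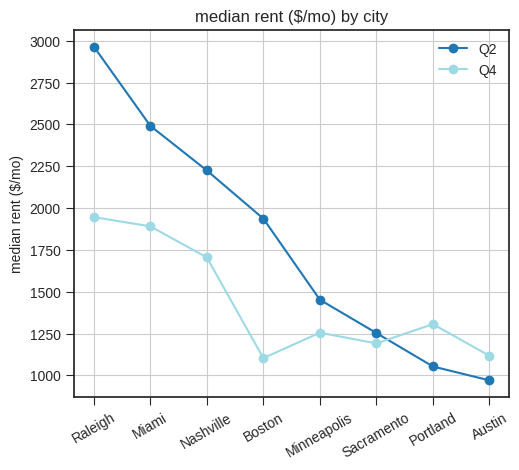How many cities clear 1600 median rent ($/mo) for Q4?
3

Above 1600: Raleigh, Miami, Nashville.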